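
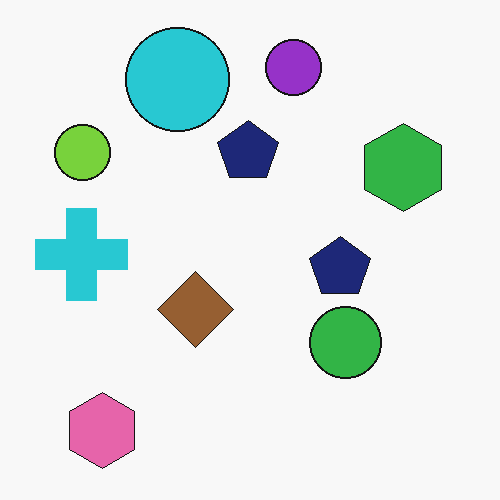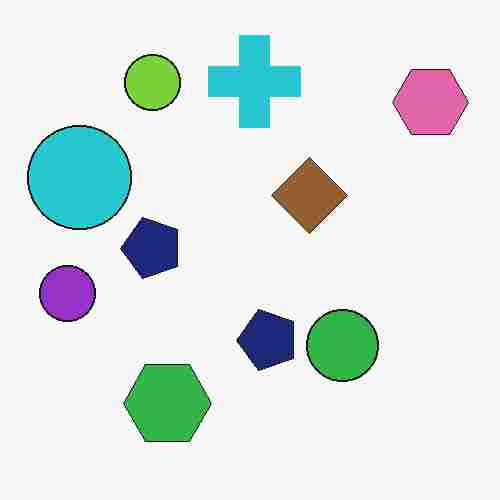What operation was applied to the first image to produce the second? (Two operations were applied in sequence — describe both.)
This is the original image degraded with heavy JPEG compression, then transposed (reflected across the top-left ↔ bottom-right diagonal).

Blocky 8×8 compression artifacts appear around shape edges and the flat background shows ringing — characteristic JPEG degradation. Shapes have swapped their row and column positions — what was in the top-right is now in the bottom-left — a diagonal reflection.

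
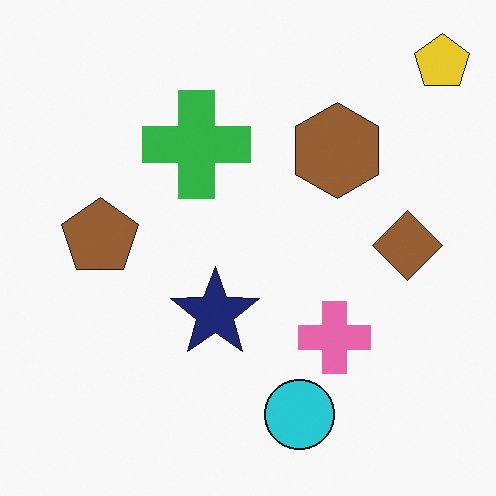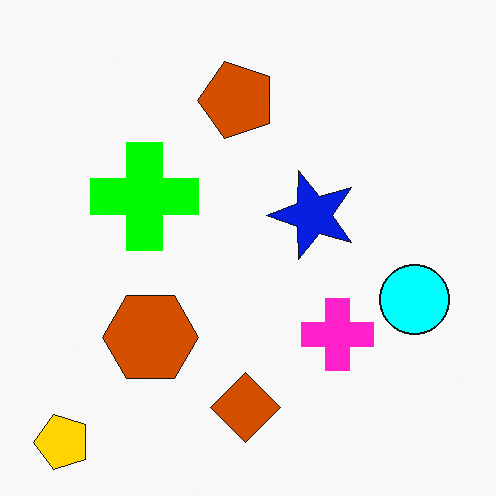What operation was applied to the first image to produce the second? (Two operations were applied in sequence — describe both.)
The second image is the first transposed (reflected across the top-left ↔ bottom-right diagonal), then heavily oversaturated.

Shapes have swapped their row and column positions — what was in the top-right is now in the bottom-left — a diagonal reflection. All colors are more vivid — a global saturation change.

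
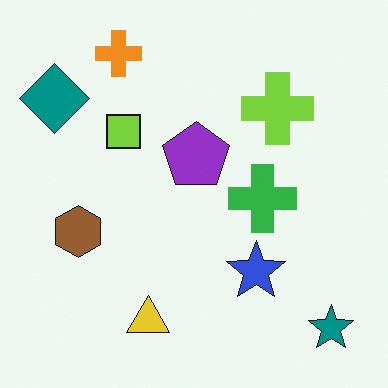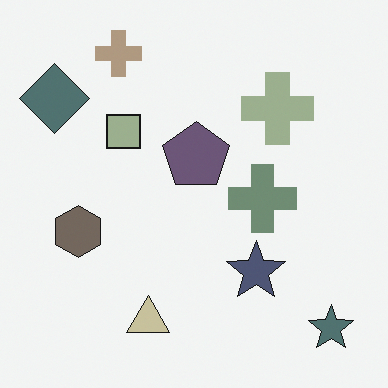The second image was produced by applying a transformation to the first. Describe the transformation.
This is the original image heavily desaturated.

All colors are more muted and greyish — a global saturation change.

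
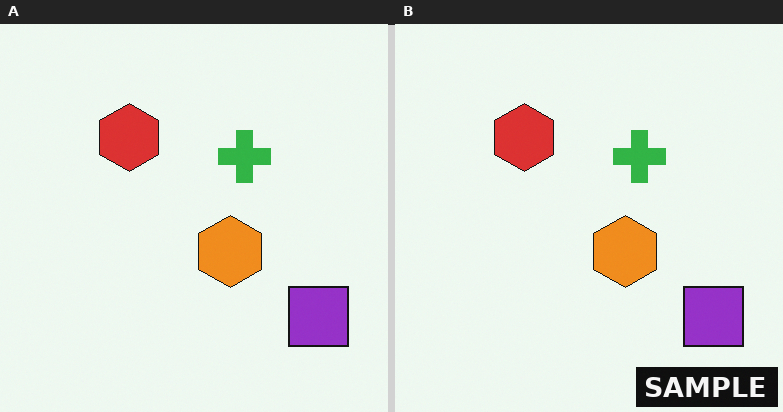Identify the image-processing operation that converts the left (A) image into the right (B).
The image was watermarked with the text "SAMPLE" in the lower-right corner.

A dark label reading "SAMPLE" appears in the lower-right corner.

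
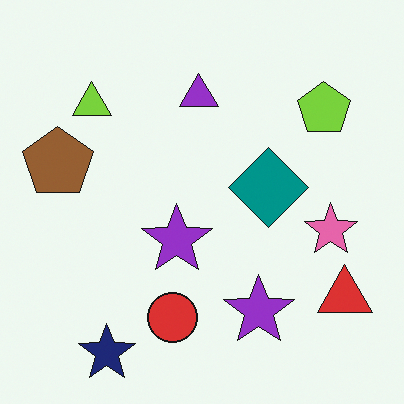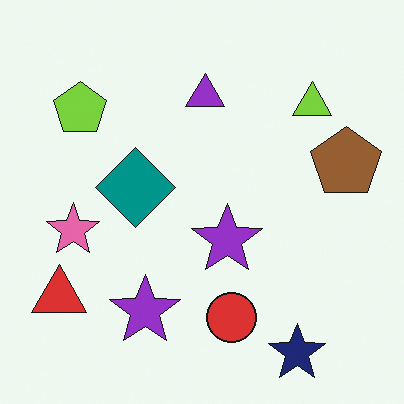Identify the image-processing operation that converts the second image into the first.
The transformation is: flipped horizontally (left ↔ right).

The brown pentagon is in the right of the second image and the left of the first — shapes on opposite sides of the vertical midline have swapped in a mirror flip.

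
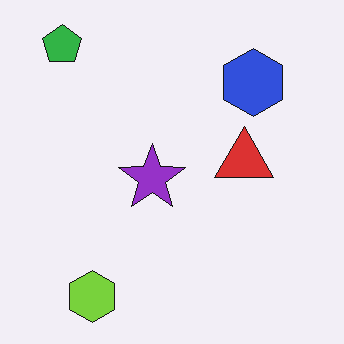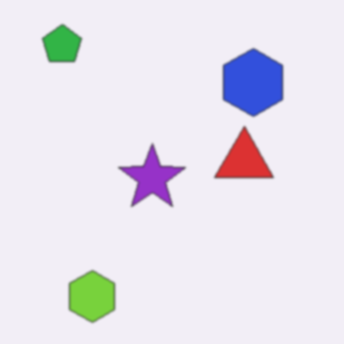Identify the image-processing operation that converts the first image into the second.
This is the original image given a subtle gaussian blur.

Shape edges and outlines are uniformly softened across the whole image.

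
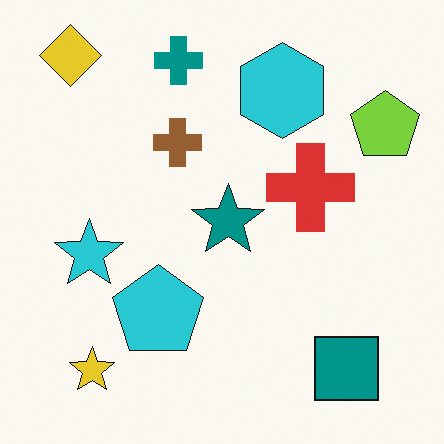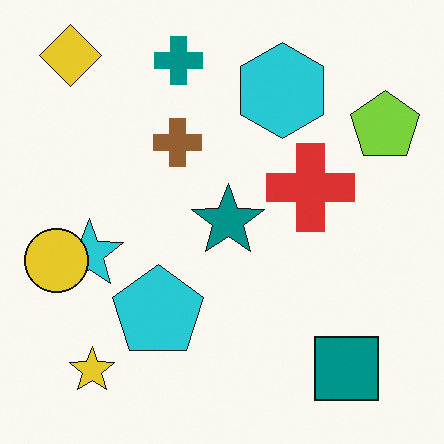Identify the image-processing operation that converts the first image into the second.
Overlaid with an additional yellow circle.

A yellow circle appears in the second image that is absent from the first.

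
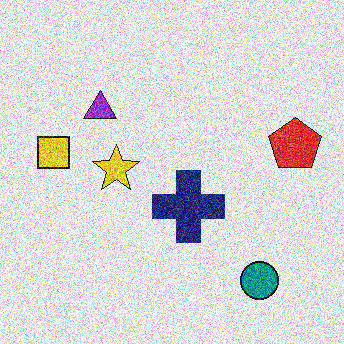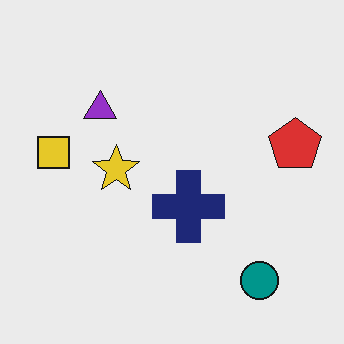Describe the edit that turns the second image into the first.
Degraded with strong gaussian noise.

Random speckle covers the whole image, including the flat background.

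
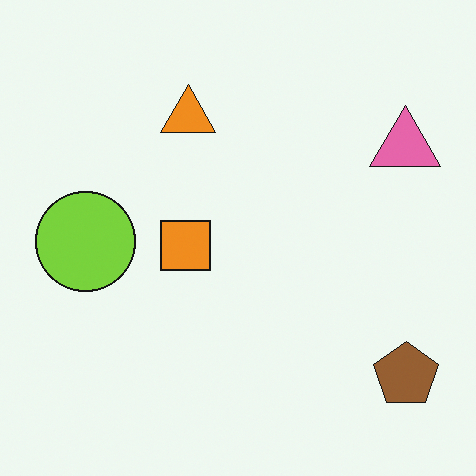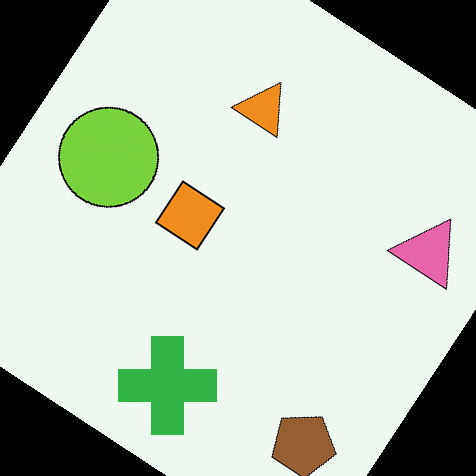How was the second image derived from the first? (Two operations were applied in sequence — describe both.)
The image was rotated clockwise by a large amount — several tens of degrees, then overlaid with an additional green cross.

Every shape is tilted by the same angle and the image corners show triangular fill wedges — a whole-image rotation by a non-right angle. A green cross appears in the second image that is absent from the first.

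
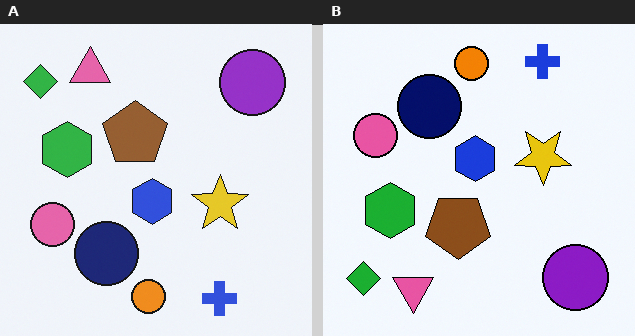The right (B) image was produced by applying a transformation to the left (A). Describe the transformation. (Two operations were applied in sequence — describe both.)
It was flipped vertically (top ↔ bottom), then given slightly increased contrast.

The blue cross is in the bottom-right of the left (A) image and the top-right of the right (B) — shapes on opposite sides of the horizontal midline have swapped in a mirror flip. Tones are pushed away from mid-grey across the whole image — a global contrast change.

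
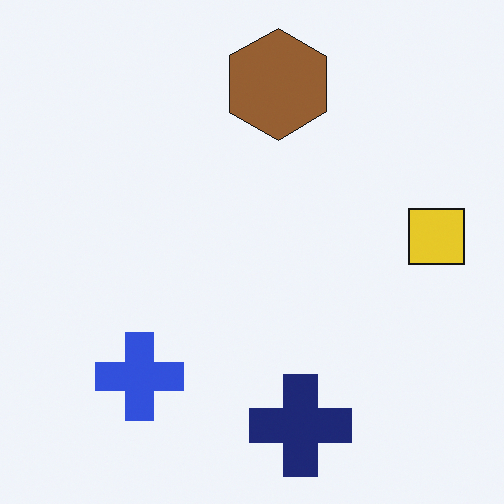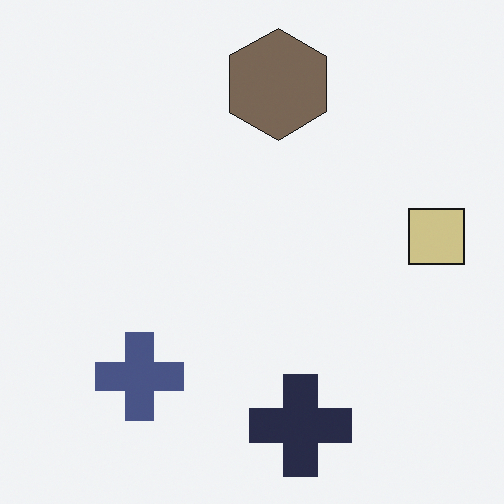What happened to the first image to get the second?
Heavily desaturated.

All colors are more muted and greyish — a global saturation change.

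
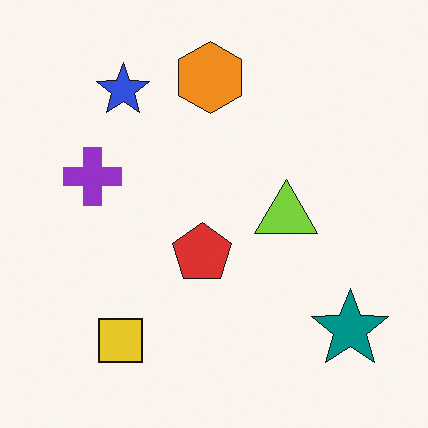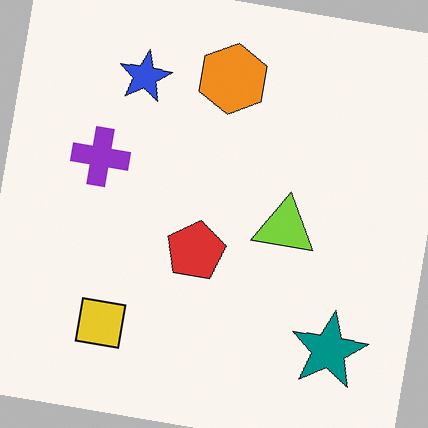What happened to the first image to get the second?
It was rotated clockwise by a slight angle.

Every shape is tilted by the same angle and the image corners show triangular fill wedges — a whole-image rotation by a non-right angle.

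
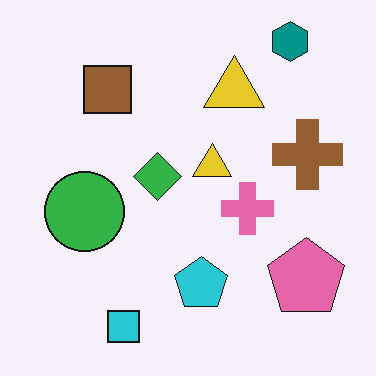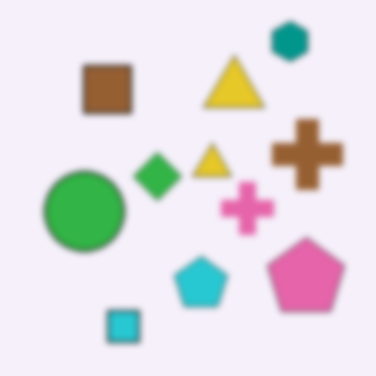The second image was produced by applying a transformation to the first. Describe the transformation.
This is the original image moderately blurred.

Shape edges and outlines are uniformly softened across the whole image.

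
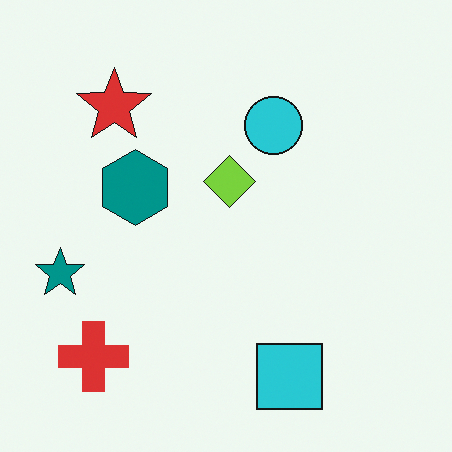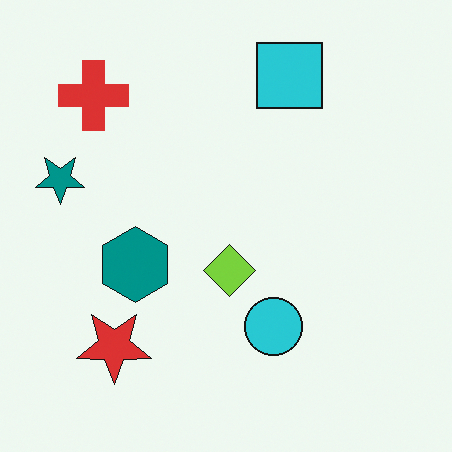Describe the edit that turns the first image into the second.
This is the original image flipped vertically (top ↔ bottom).

The cyan square is in the bottom of the first image and the top of the second — shapes on opposite sides of the horizontal midline have swapped in a mirror flip.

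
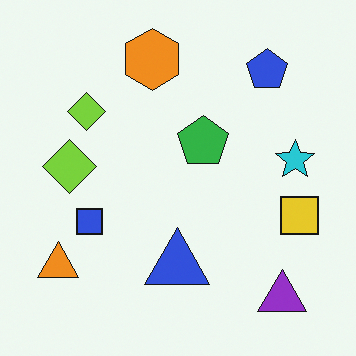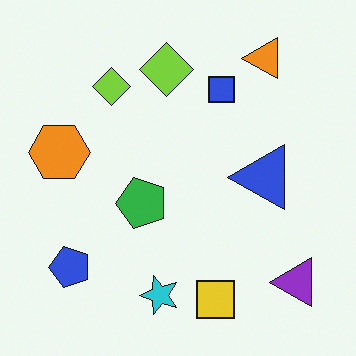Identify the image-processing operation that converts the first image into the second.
The second image is the first transposed (reflected across the top-left ↔ bottom-right diagonal).

Shapes have swapped their row and column positions — what was in the top-right is now in the bottom-left — a diagonal reflection.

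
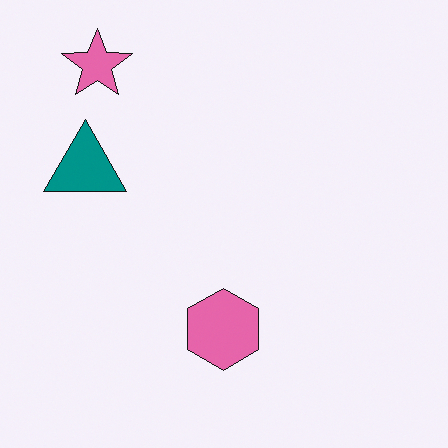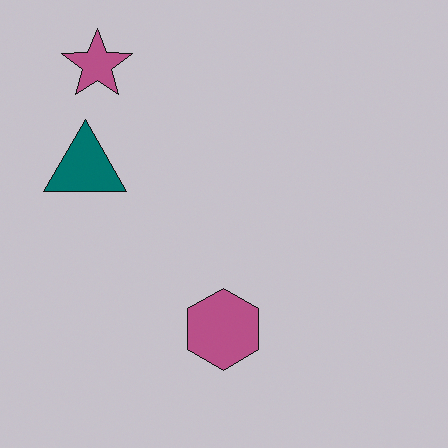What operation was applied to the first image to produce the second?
This is the original image darkened a little.

Every pixel — background and shapes alike — is uniformly darkened.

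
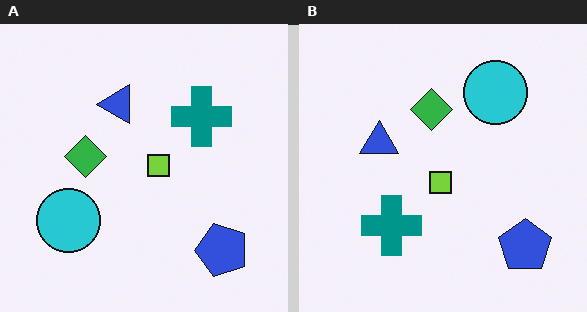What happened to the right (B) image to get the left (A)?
Transposed (reflected across the top-left ↔ bottom-right diagonal).

Shapes have swapped their row and column positions — what was in the top-right is now in the bottom-left — a diagonal reflection.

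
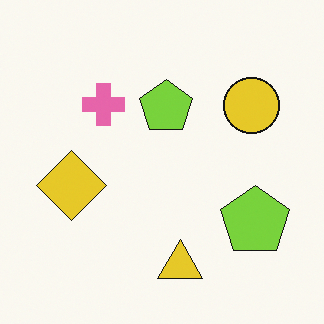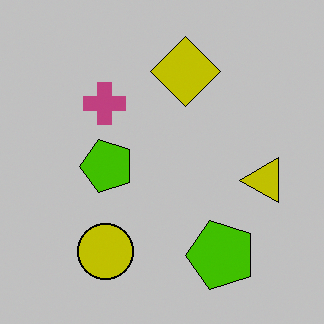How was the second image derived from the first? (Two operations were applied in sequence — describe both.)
This is the original image heavily posterized to just a handful of flat colors, then transposed (reflected across the top-left ↔ bottom-right diagonal).

Each flat color has snapped to a coarser quantized level — most visibly, the near-white background has dropped to a flat grey. Shapes have swapped their row and column positions — what was in the top-right is now in the bottom-left — a diagonal reflection.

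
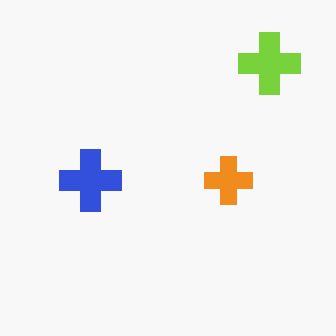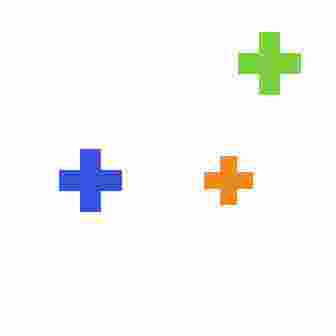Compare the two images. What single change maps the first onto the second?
The transformation is: heavily JPEG-compressed with obvious blocking artifacts.

Blocky 8×8 compression artifacts appear around shape edges and the flat background shows ringing — characteristic JPEG degradation.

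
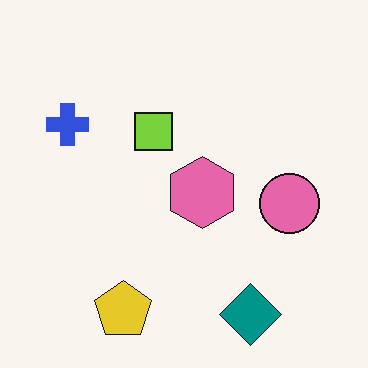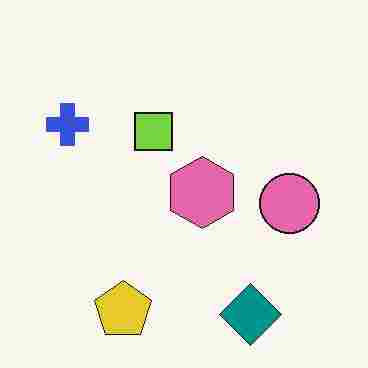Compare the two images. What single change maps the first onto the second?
This is the original image heavily JPEG-compressed with obvious blocking artifacts.

Blocky 8×8 compression artifacts appear around shape edges and the flat background shows ringing — characteristic JPEG degradation.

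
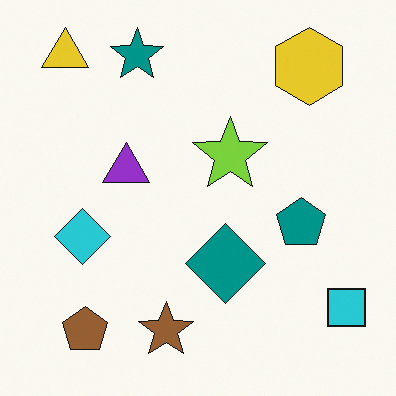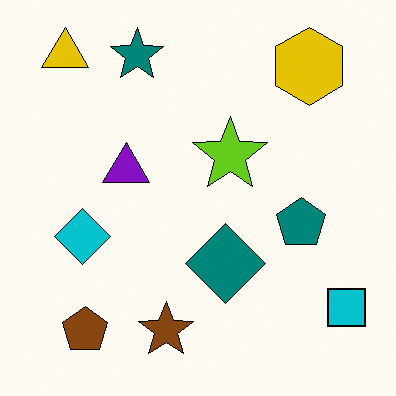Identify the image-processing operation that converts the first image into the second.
This is the original image given slightly increased contrast.

Tones are pushed away from mid-grey across the whole image — a global contrast change.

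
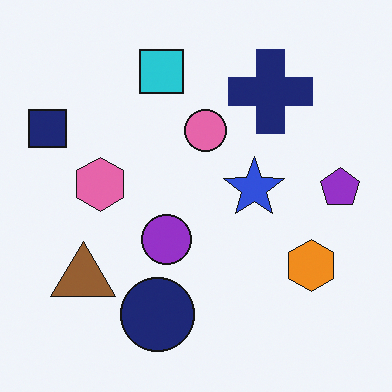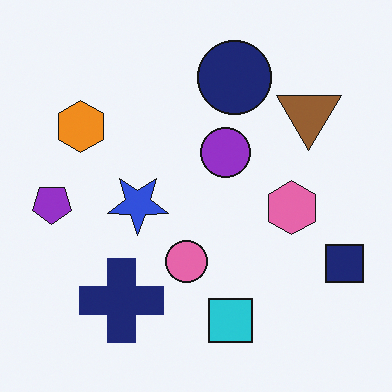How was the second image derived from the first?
Rotated 180°.

The navy square sits in the top-left of the first image and the bottom-right of the second — consistent with a whole-image 180° rotation.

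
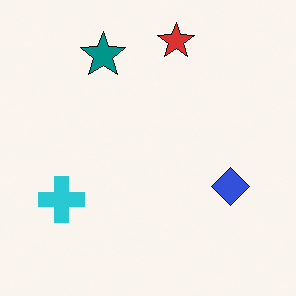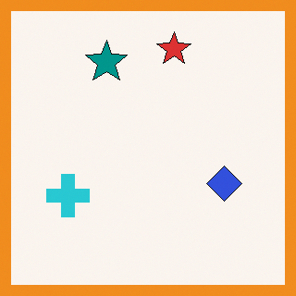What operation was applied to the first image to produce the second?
This is the original image framed with a orange border.

A solid orange frame runs around the edge of the second image, with the content slightly shrunk inside it.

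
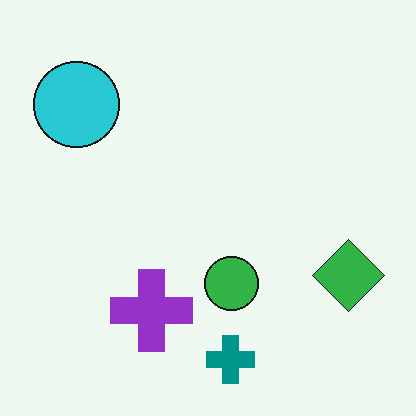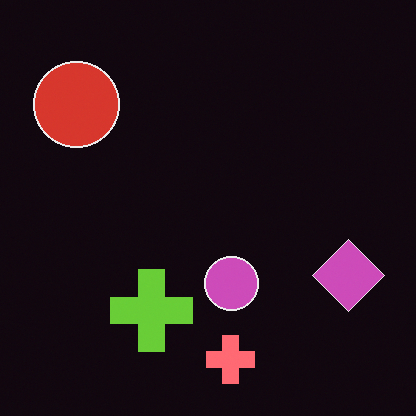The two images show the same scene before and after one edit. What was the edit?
This is the original image color-inverted (negative).

The light background has become dark and every shape's color is its complement — a photographic negative.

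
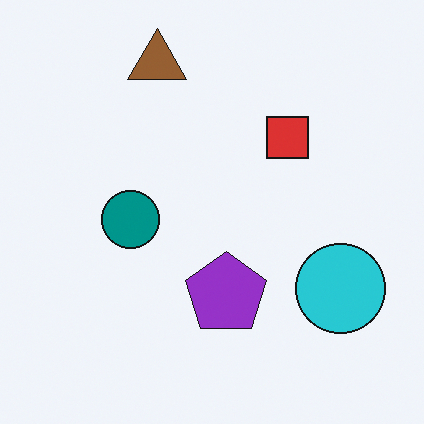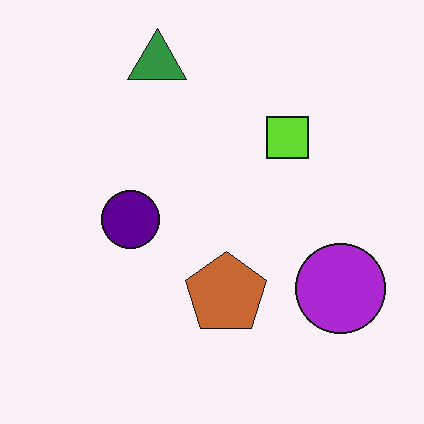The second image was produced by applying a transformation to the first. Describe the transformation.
This is the original image hue-shifted noticeably.

Every shape's color has rotated by the same amount around the hue wheel — a uniform hue shift.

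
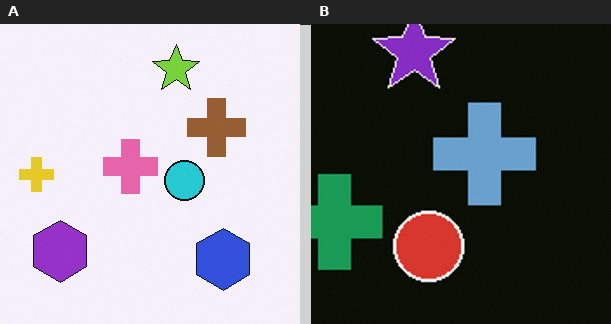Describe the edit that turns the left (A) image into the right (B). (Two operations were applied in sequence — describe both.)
Color-inverted (negative), then cropped to a noticeably smaller region and rescaled.

The light background has become dark and every shape's color is its complement — a photographic negative. The visible shapes are larger and the field of view is narrower; shapes near the original edges may be partly or wholly outside the frame — a crop-and-rescale.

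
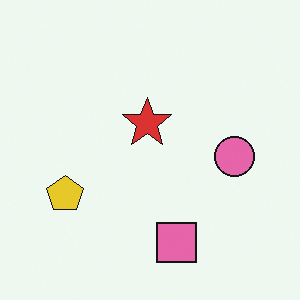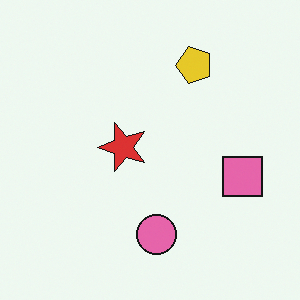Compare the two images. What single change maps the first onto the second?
This is the original image transposed (reflected across the top-left ↔ bottom-right diagonal).

Shapes have swapped their row and column positions — what was in the top-right is now in the bottom-left — a diagonal reflection.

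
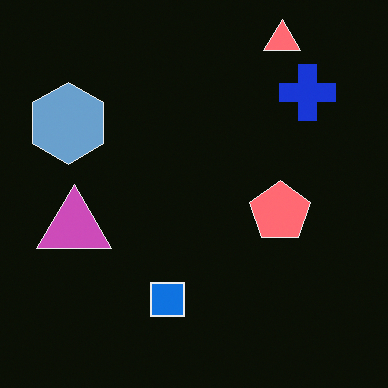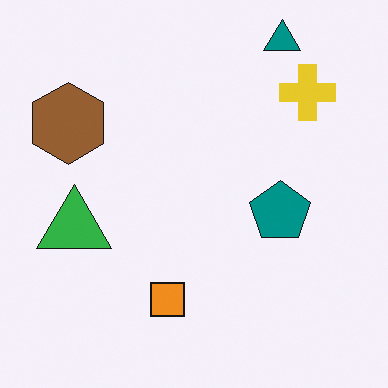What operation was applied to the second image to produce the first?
It was color-inverted (negative).

The light background has become dark and every shape's color is its complement — a photographic negative.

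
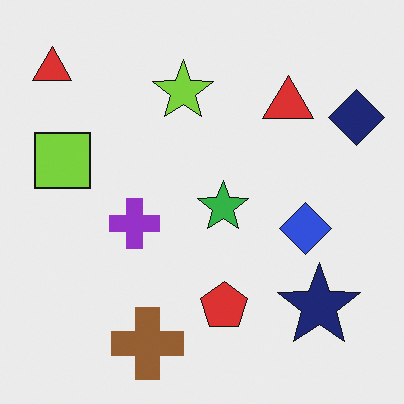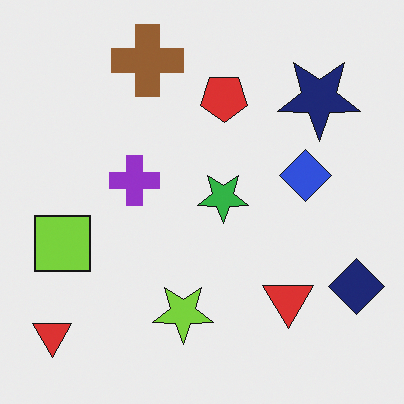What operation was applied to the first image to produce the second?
Flipped vertically (top ↔ bottom).

The brown cross is in the bottom of the first image and the top of the second — shapes on opposite sides of the horizontal midline have swapped in a mirror flip.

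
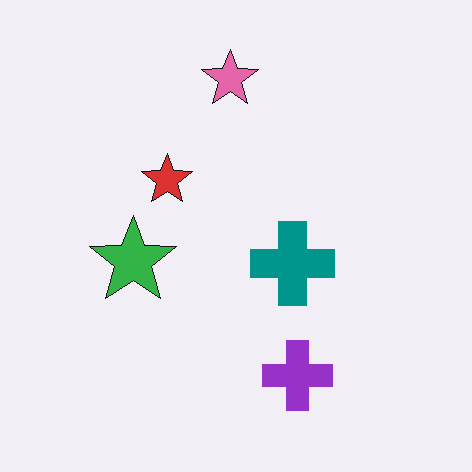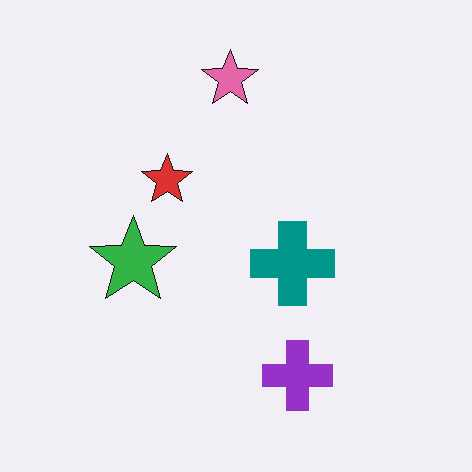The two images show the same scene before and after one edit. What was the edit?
Given moderate JPEG compression.

Blocky 8×8 compression artifacts appear around shape edges and the flat background shows ringing — characteristic JPEG degradation.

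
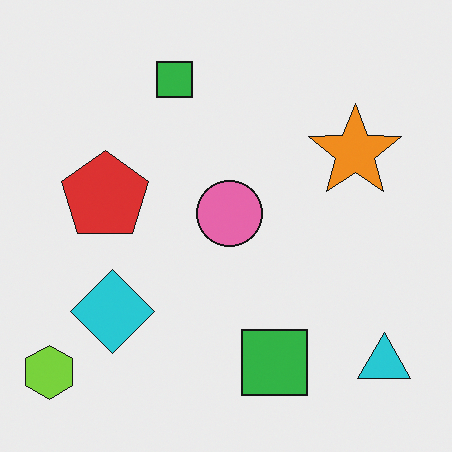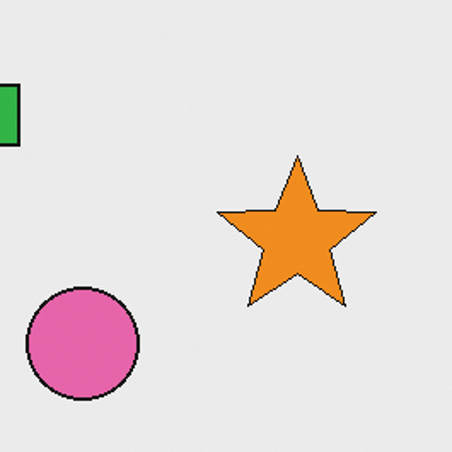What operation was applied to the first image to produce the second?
Cropped to a noticeably smaller region and rescaled.

The visible shapes are larger and the field of view is narrower; shapes near the original edges may be partly or wholly outside the frame — a crop-and-rescale.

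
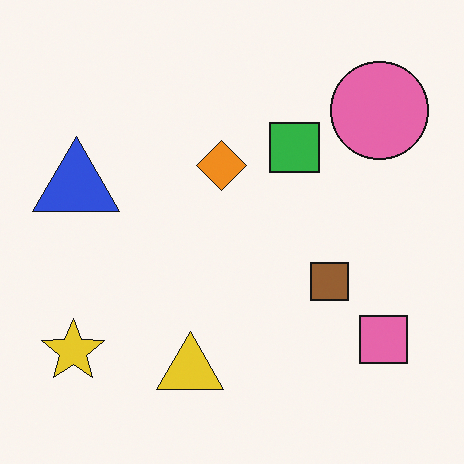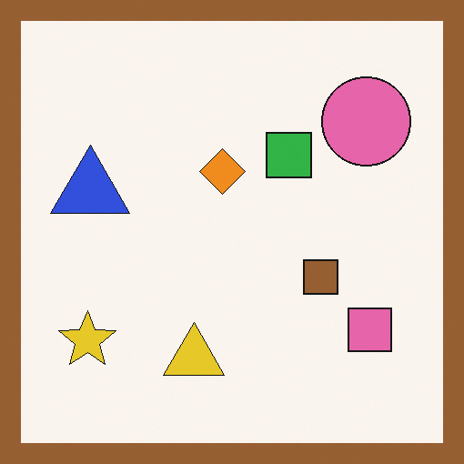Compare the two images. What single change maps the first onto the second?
The transformation is: framed with a brown border.

A solid brown frame runs around the edge of the second image, with the content slightly shrunk inside it.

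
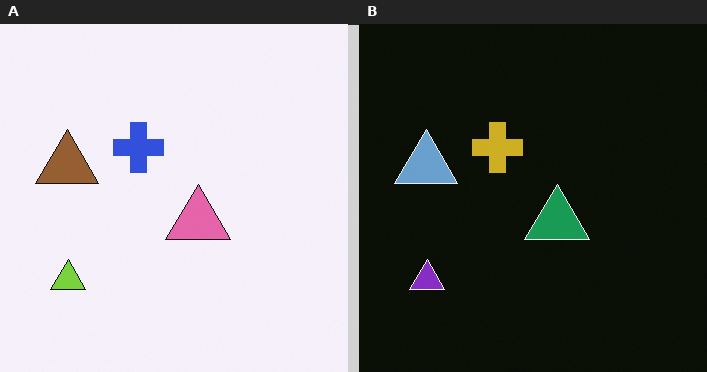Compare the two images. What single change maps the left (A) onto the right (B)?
Color-inverted (negative).

The light background has become dark and every shape's color is its complement — a photographic negative.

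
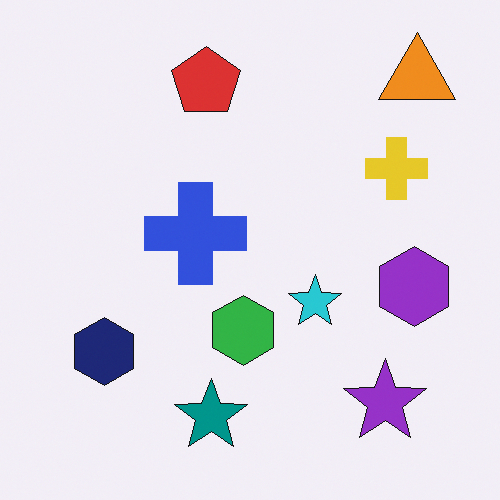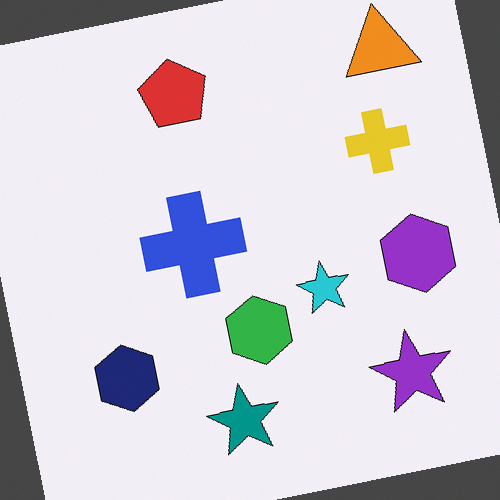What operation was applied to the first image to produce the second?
The image was rotated counter-clockwise by a few degrees.

Every shape is tilted by the same angle and the image corners show triangular fill wedges — a whole-image rotation by a non-right angle.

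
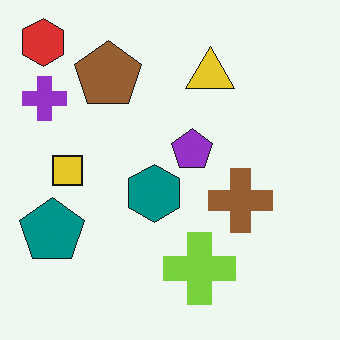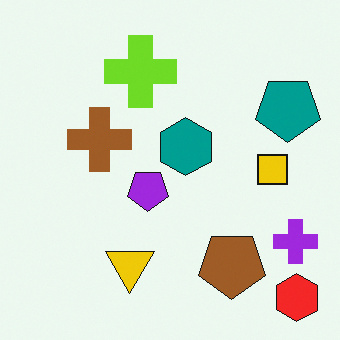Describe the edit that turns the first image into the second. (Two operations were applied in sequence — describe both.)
The second image is the first rotated 180°, then slightly oversaturated.

The red hexagon sits in the top-left of the first image and the bottom-right of the second — consistent with a whole-image 180° rotation. All colors are more vivid — a global saturation change.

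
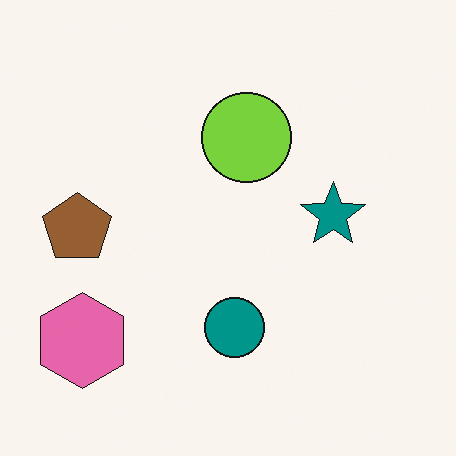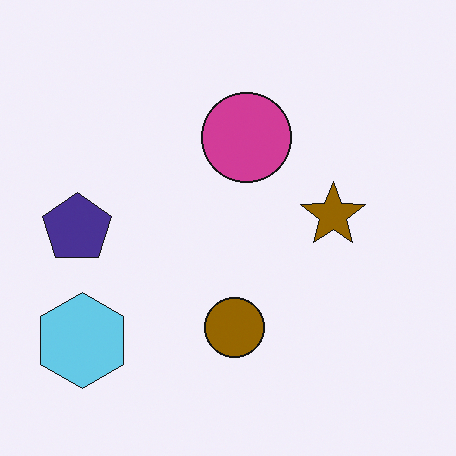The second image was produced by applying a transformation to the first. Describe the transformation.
The transformation is: hue-shifted by a large amount.

Every shape's color has rotated by the same amount around the hue wheel — a uniform hue shift.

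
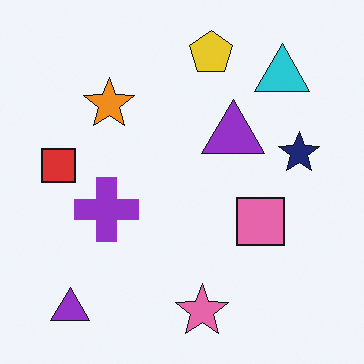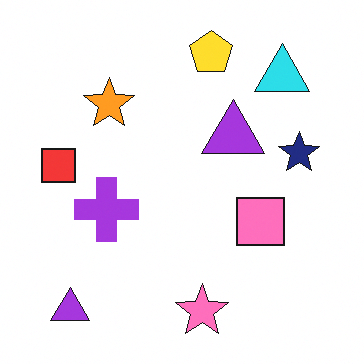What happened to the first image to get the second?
It was slightly brightened.

Every pixel — background and shapes alike — is uniformly brightened.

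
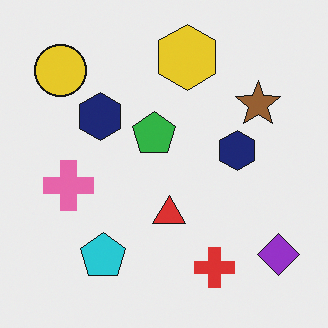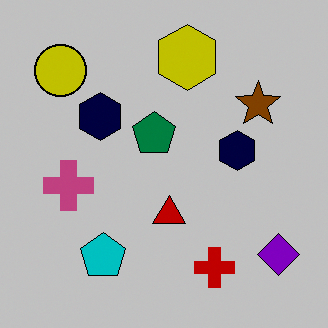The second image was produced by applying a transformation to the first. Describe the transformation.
It was aggressively posterized.

Each flat color has snapped to a coarser quantized level — most visibly, the near-white background has dropped to a flat grey.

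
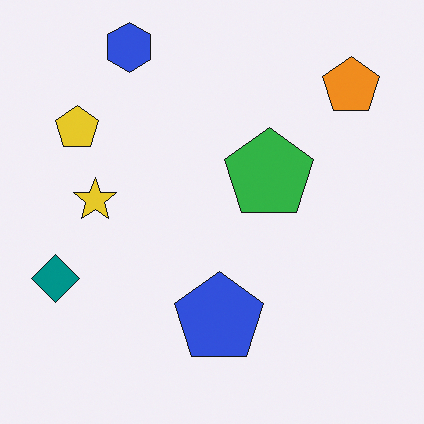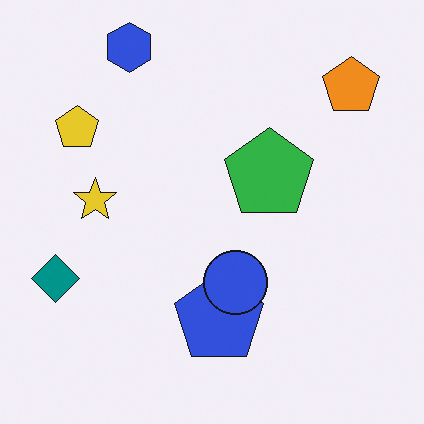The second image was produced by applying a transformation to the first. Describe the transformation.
This is the original image overlaid with an additional blue circle.

A blue circle appears in the second image that is absent from the first.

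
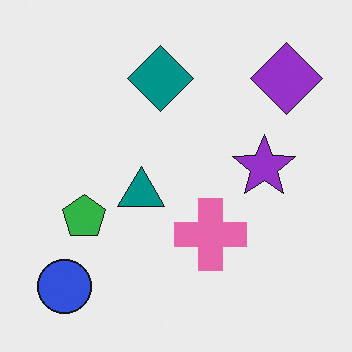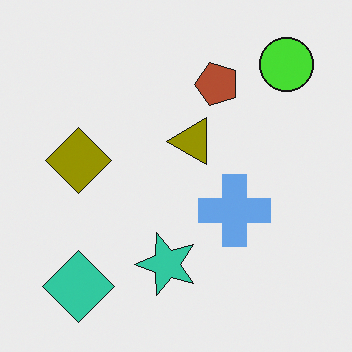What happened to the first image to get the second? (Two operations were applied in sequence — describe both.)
Hue-shifted through roughly half the color wheel, then transposed (reflected across the top-left ↔ bottom-right diagonal).

Every shape's color has rotated by the same amount around the hue wheel — a uniform hue shift. Shapes have swapped their row and column positions — what was in the top-right is now in the bottom-left — a diagonal reflection.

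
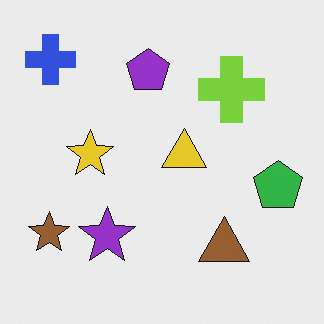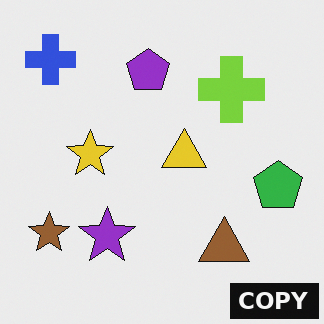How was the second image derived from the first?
The transformation is: watermarked with the text "COPY" in the lower-right corner.

A dark label reading "COPY" appears in the lower-right corner.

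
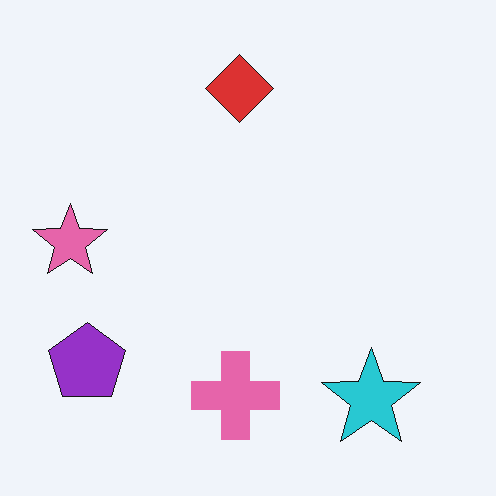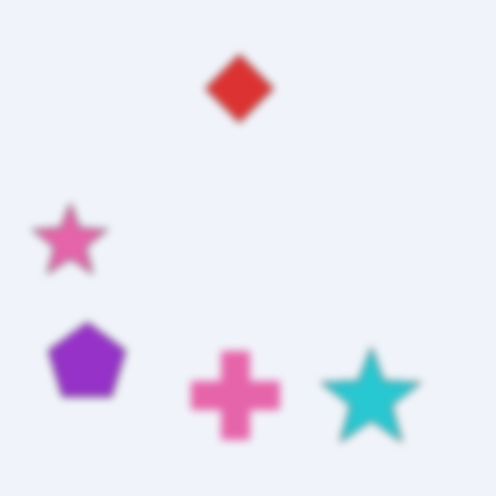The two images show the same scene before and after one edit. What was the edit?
The transformation is: noticeably gaussian-blurred.

Shape edges and outlines are uniformly softened across the whole image.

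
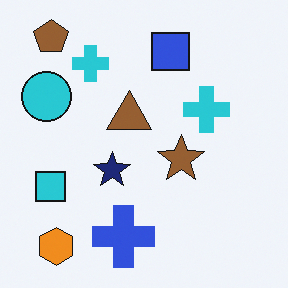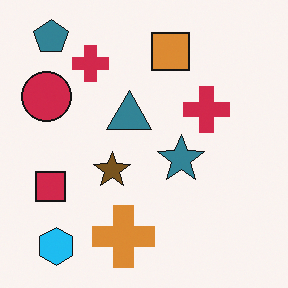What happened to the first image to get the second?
This is the original image hue-shifted through roughly half the color wheel.

Every shape's color has rotated by the same amount around the hue wheel — a uniform hue shift.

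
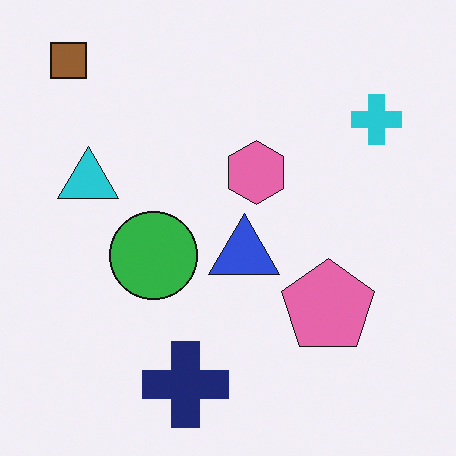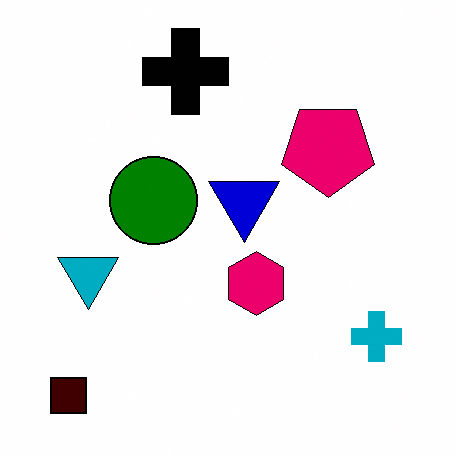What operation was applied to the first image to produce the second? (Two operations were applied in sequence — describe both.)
The second image is the first flipped vertically (top ↔ bottom), then boosted in contrast.

The brown square is in the top-left of the first image and the bottom-left of the second — shapes on opposite sides of the horizontal midline have swapped in a mirror flip. Tones are pushed away from mid-grey across the whole image — a global contrast change.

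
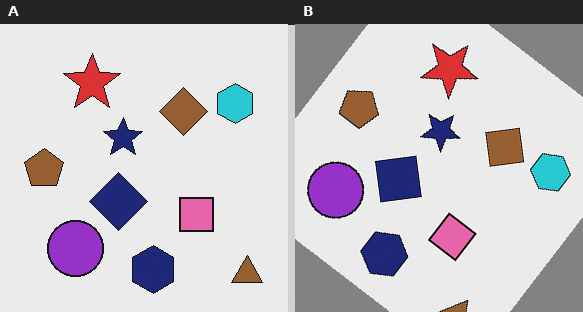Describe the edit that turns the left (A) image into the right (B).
It was rotated clockwise by a large amount — several tens of degrees.

Every shape is tilted by the same angle and the image corners show triangular fill wedges — a whole-image rotation by a non-right angle.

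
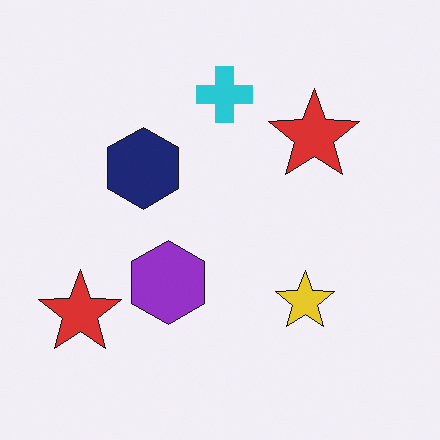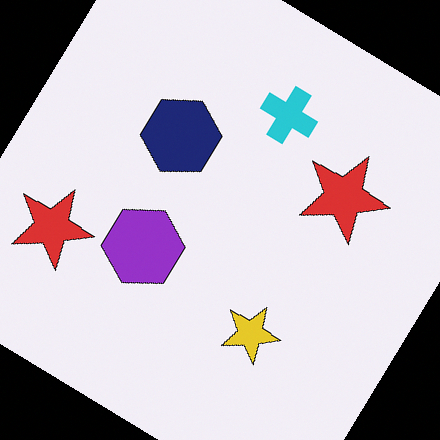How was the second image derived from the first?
The transformation is: rotated clockwise by a large amount — several tens of degrees.

Every shape is tilted by the same angle and the image corners show triangular fill wedges — a whole-image rotation by a non-right angle.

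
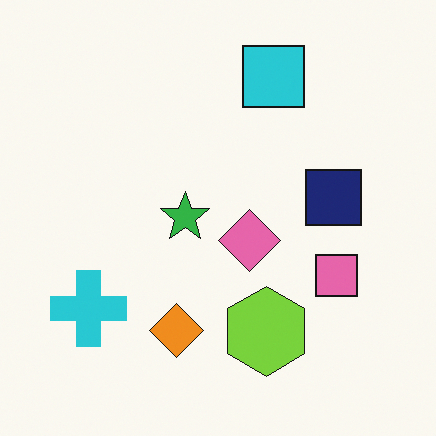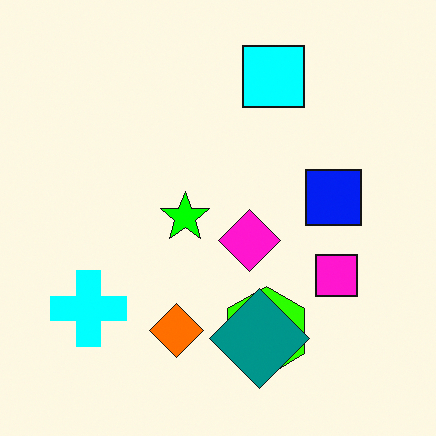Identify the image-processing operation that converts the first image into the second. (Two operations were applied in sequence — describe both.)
Heavily oversaturated, then overlaid with an additional teal diamond.

All colors are more vivid — a global saturation change. A teal diamond appears in the second image that is absent from the first.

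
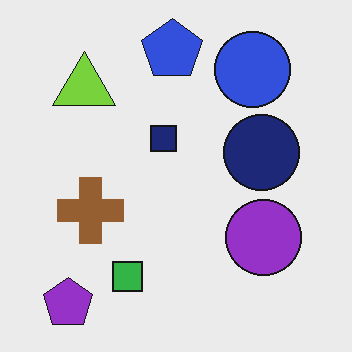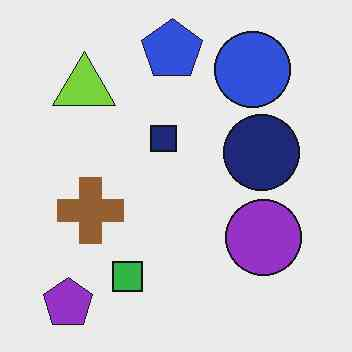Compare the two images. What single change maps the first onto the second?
This is the original image given moderate JPEG compression.

Blocky 8×8 compression artifacts appear around shape edges and the flat background shows ringing — characteristic JPEG degradation.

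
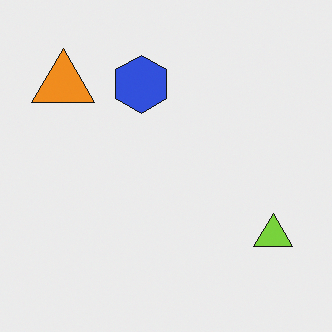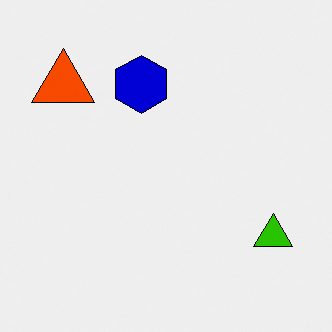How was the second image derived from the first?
This is the original image given much higher contrast.

Tones are pushed away from mid-grey across the whole image — a global contrast change.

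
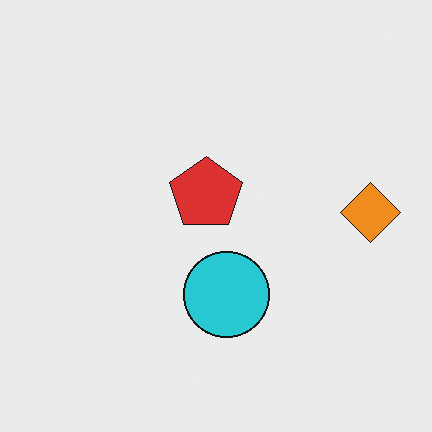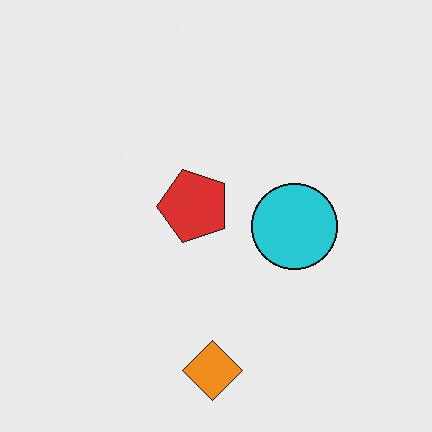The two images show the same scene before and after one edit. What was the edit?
Transposed (reflected across the top-left ↔ bottom-right diagonal).

Shapes have swapped their row and column positions — what was in the top-right is now in the bottom-left — a diagonal reflection.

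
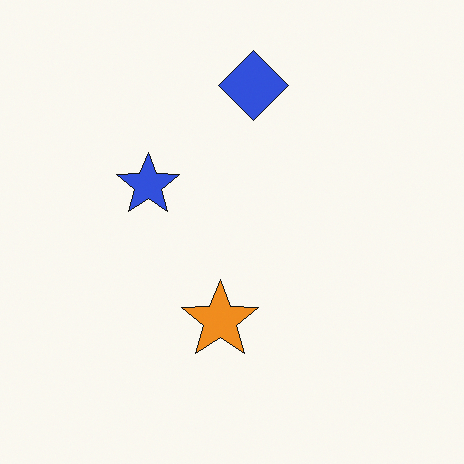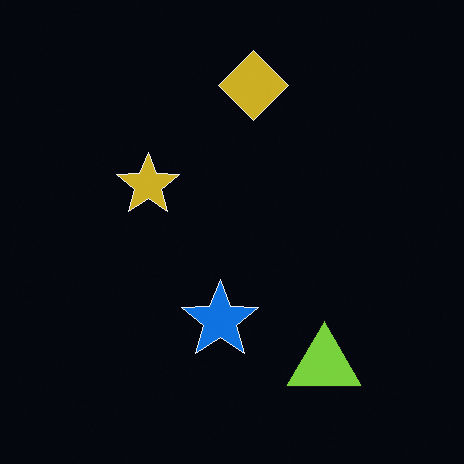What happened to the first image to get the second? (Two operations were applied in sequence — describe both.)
The transformation is: color-inverted (negative), then overlaid with an additional lime triangle.

The light background has become dark and every shape's color is its complement — a photographic negative. A lime triangle appears in the second image that is absent from the first.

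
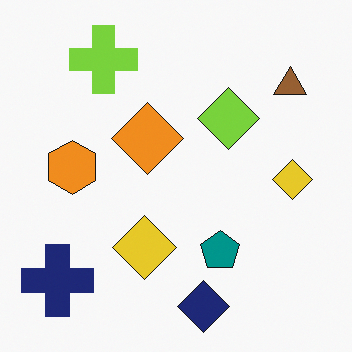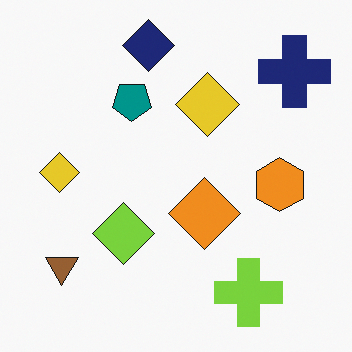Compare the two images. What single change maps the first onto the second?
The transformation is: rotated 180°.

The navy cross sits in the bottom-left of the first image and the top-right of the second — consistent with a whole-image 180° rotation.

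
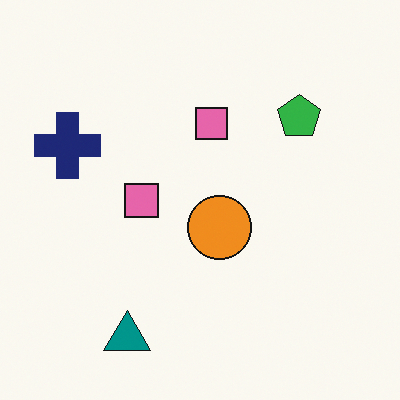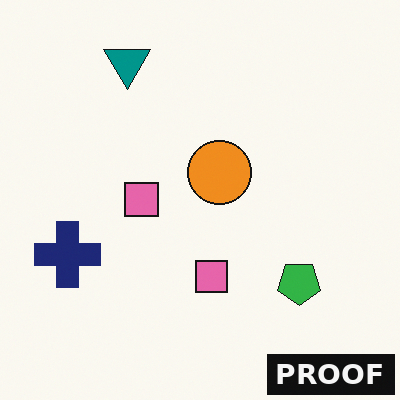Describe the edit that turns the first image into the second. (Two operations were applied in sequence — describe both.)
Flipped vertically (top ↔ bottom), then watermarked with the text "PROOF" in the lower-right corner.

The teal triangle is in the bottom-left of the first image and the top-left of the second — shapes on opposite sides of the horizontal midline have swapped in a mirror flip. A dark label reading "PROOF" appears in the lower-right corner.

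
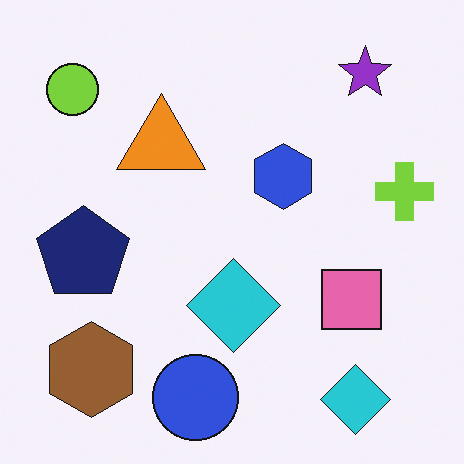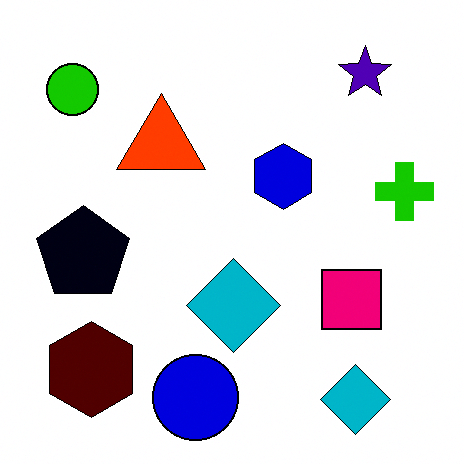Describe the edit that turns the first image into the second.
The transformation is: boosted in contrast.

Tones are pushed away from mid-grey across the whole image — a global contrast change.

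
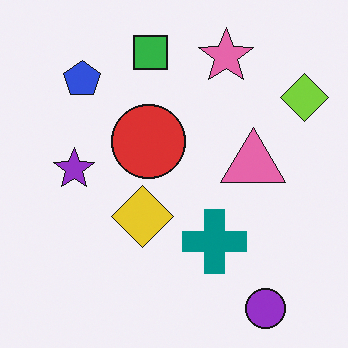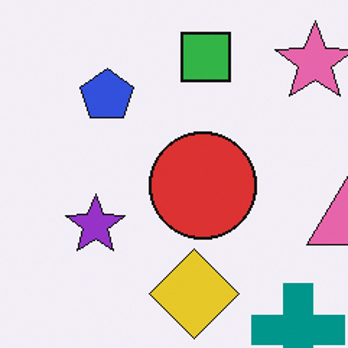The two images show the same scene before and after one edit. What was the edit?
The image was cropped to a modestly smaller region and rescaled.

The visible shapes are larger and the field of view is narrower; shapes near the original edges may be partly or wholly outside the frame — a crop-and-rescale.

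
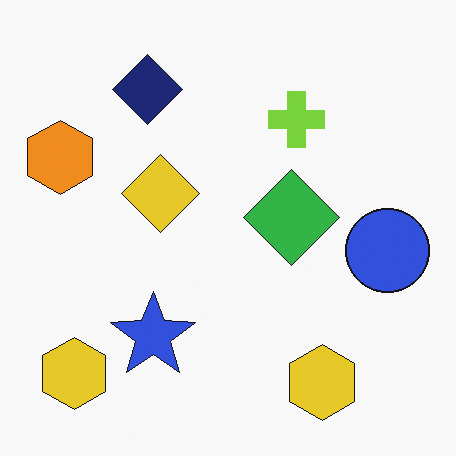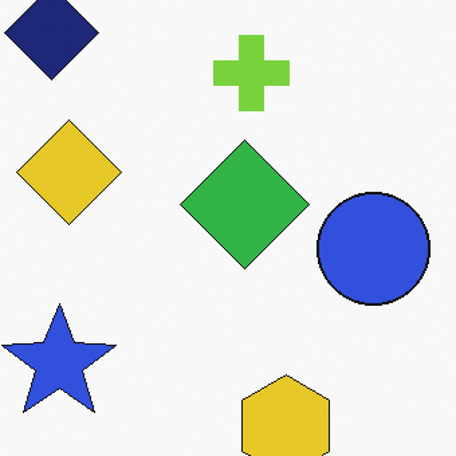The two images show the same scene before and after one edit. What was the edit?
It was cropped to a modestly smaller region and rescaled.

The visible shapes are larger and the field of view is narrower; shapes near the original edges may be partly or wholly outside the frame — a crop-and-rescale.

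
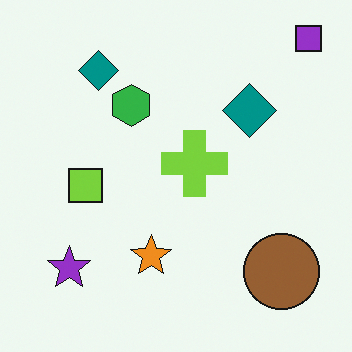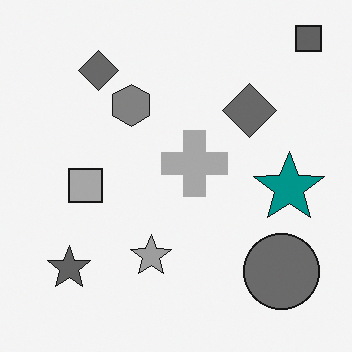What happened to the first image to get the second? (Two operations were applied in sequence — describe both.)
The transformation is: converted to grayscale, then overlaid with an additional teal star.

All color is removed — every shape is now a shade of grey. A teal star appears in the second image that is absent from the first.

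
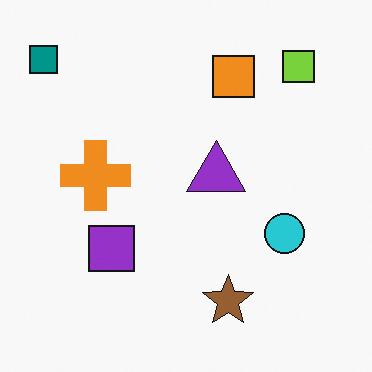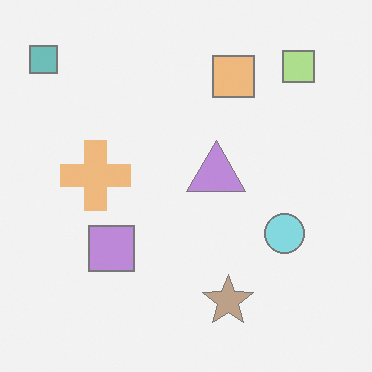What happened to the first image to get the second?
It was washed out (contrast reduced).

Tones are pushed toward mid-grey across the whole image — a global contrast change.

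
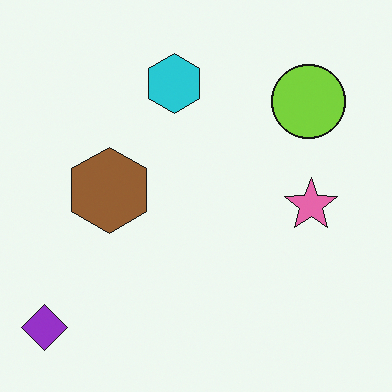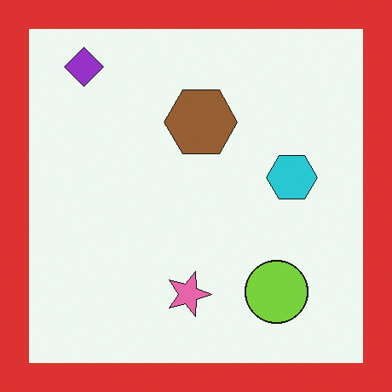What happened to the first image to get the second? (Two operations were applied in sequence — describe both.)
Rotated 90° clockwise, then framed with a red border.

The purple diamond sits in the bottom-left of the first image and the top-left of the second — consistent with a whole-image 90° clockwise rotation. A solid red frame runs around the edge of the second image, with the content slightly shrunk inside it.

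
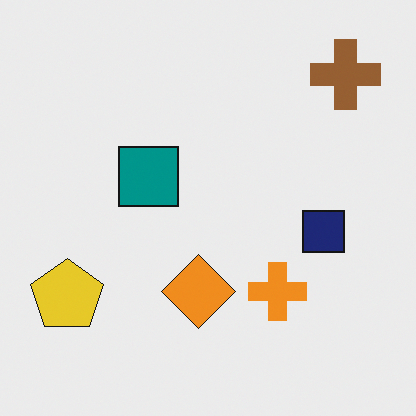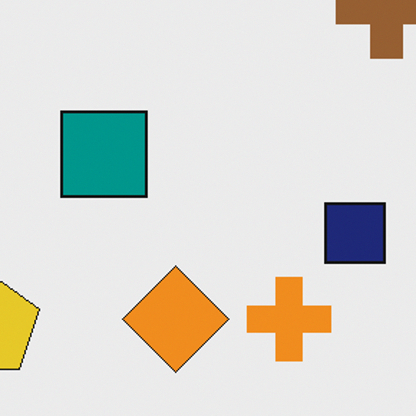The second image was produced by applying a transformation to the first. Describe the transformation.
It was cropped slightly and scaled back up.

The visible shapes are larger and the field of view is narrower; shapes near the original edges may be partly or wholly outside the frame — a crop-and-rescale.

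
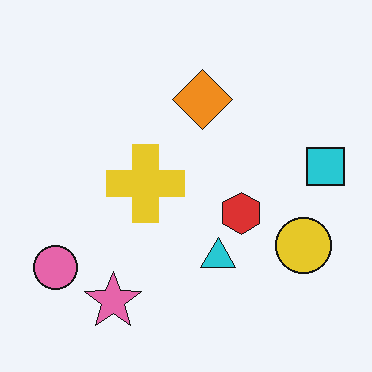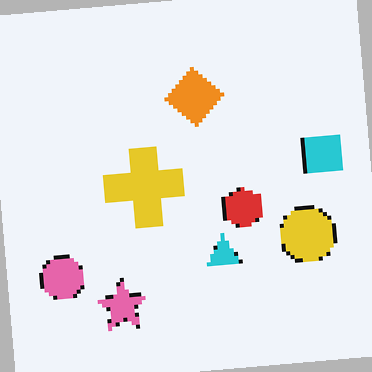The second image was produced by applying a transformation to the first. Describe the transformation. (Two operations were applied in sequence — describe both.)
Mildly pixelated, then rotated counter-clockwise by a slight angle.

Shapes are reduced to large square blocks; fine edges and outlines are lost — a downscale-then-upscale (mosaic) effect. Every shape is tilted by the same angle and the image corners show triangular fill wedges — a whole-image rotation by a non-right angle.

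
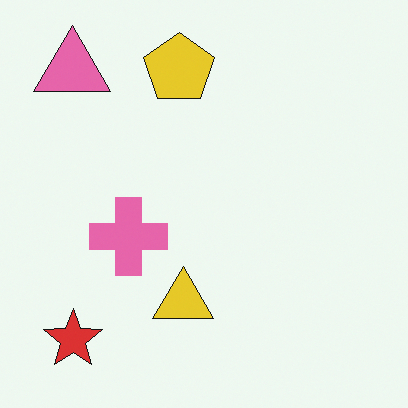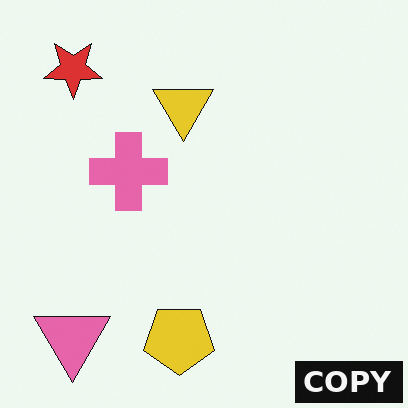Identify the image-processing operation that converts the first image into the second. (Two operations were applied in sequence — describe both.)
It was flipped vertically (top ↔ bottom), then watermarked with the text "COPY" in the lower-right corner.

The pink triangle is in the top-left of the first image and the bottom-left of the second — shapes on opposite sides of the horizontal midline have swapped in a mirror flip. A dark label reading "COPY" appears in the lower-right corner.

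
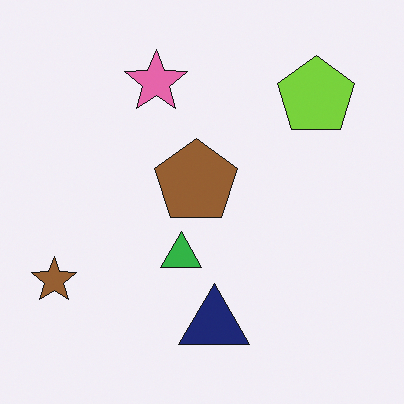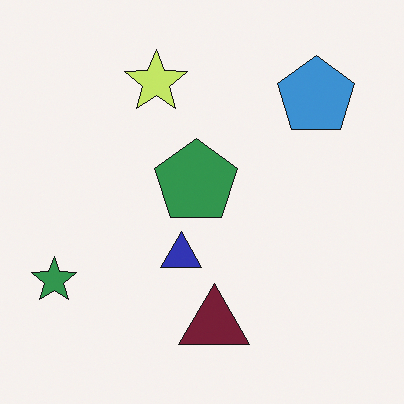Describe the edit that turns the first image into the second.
The transformation is: hue-shifted through roughly a third of the color wheel.

Every shape's color has rotated by the same amount around the hue wheel — a uniform hue shift.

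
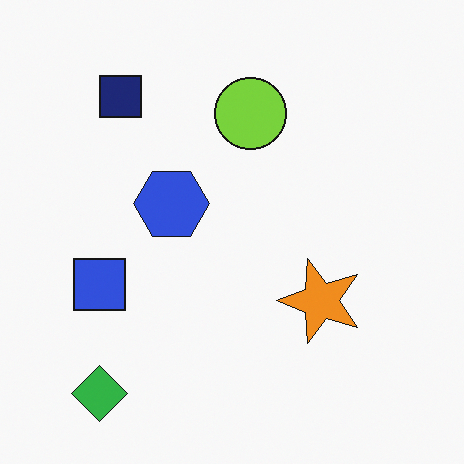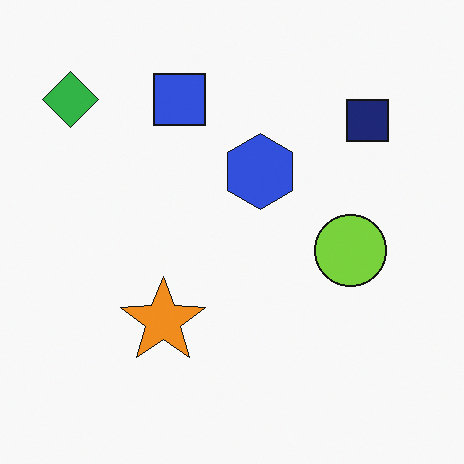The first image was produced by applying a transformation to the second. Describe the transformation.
The image was rotated 90° counter-clockwise.

The green diamond sits in the top-left of the second image and the bottom-left of the first — consistent with a whole-image 90° counter-clockwise rotation.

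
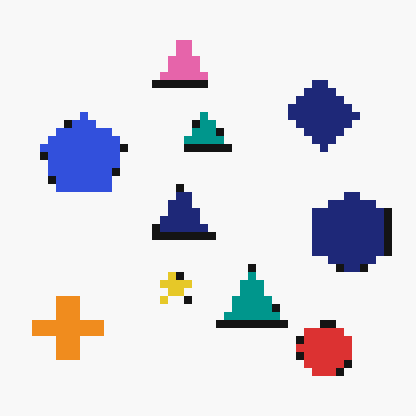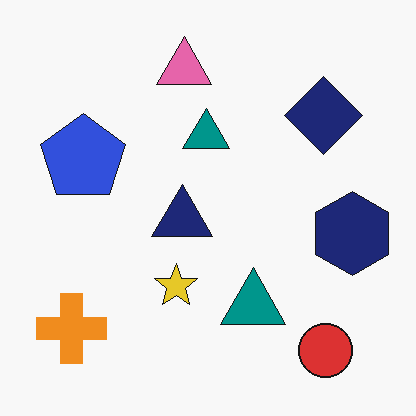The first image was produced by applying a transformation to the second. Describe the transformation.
The transformation is: moderately pixelated.

Shapes are reduced to large square blocks; fine edges and outlines are lost — a downscale-then-upscale (mosaic) effect.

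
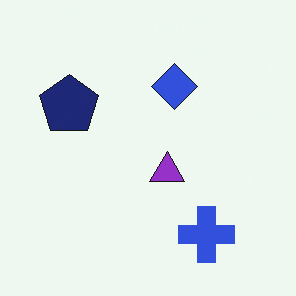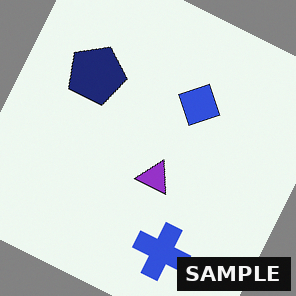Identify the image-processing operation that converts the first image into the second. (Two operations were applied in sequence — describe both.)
Rotated clockwise by a moderate amount, then watermarked with the text "SAMPLE" in the lower-right corner.

Every shape is tilted by the same angle and the image corners show triangular fill wedges — a whole-image rotation by a non-right angle. A dark label reading "SAMPLE" appears in the lower-right corner.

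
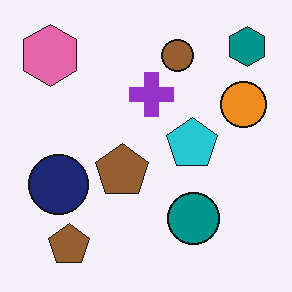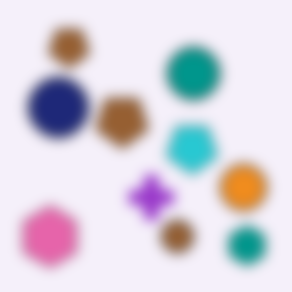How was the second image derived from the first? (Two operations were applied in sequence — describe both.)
The image was flipped vertically (top ↔ bottom), then heavily blurred.

The teal hexagon is in the top-right of the first image and the bottom-right of the second — shapes on opposite sides of the horizontal midline have swapped in a mirror flip. Shape edges and outlines are uniformly softened across the whole image.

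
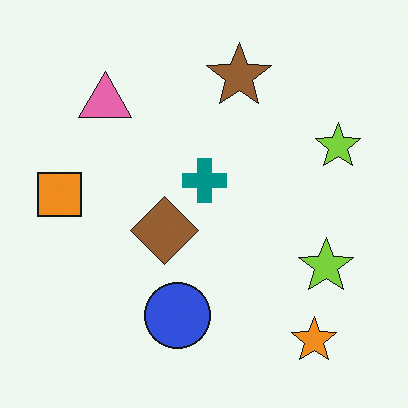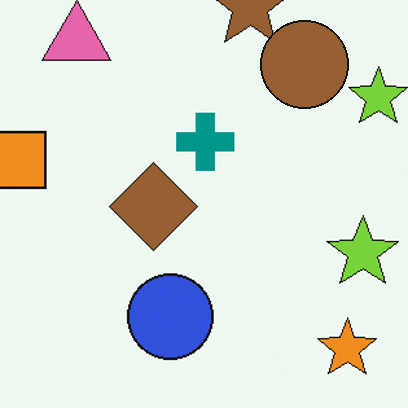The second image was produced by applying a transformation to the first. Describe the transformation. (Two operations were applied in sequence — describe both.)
The second image is the first cropped slightly and scaled back up, then overlaid with an additional brown circle.

The visible shapes are larger and the field of view is narrower; shapes near the original edges may be partly or wholly outside the frame — a crop-and-rescale. A brown circle appears in the second image that is absent from the first.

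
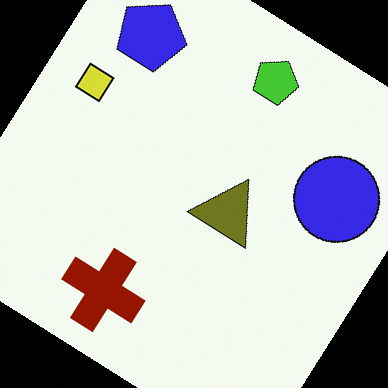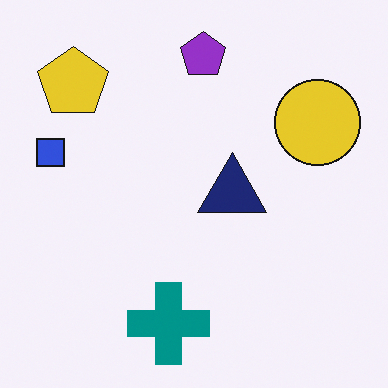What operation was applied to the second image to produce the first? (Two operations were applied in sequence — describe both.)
The first image is the second rotated clockwise by a large amount — several tens of degrees, then hue-shifted through roughly half the color wheel.

Every shape is tilted by the same angle and the image corners show triangular fill wedges — a whole-image rotation by a non-right angle. Every shape's color has rotated by the same amount around the hue wheel — a uniform hue shift.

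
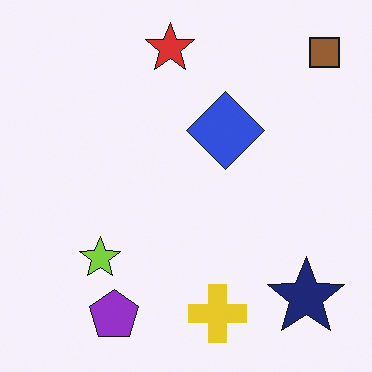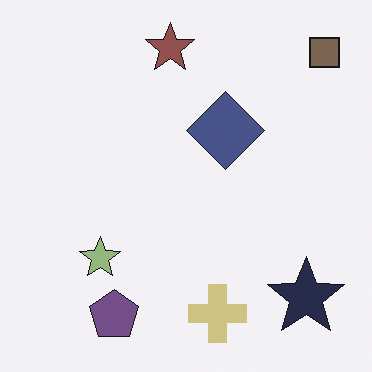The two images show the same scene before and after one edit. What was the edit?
This is the original image heavily desaturated.

All colors are more muted and greyish — a global saturation change.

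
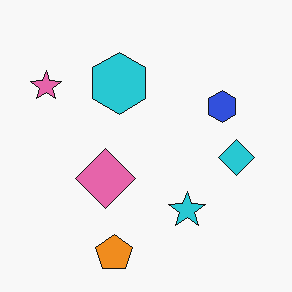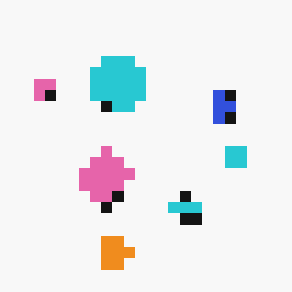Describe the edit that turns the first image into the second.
Heavily pixelated into large blocks.

Shapes are reduced to large square blocks; fine edges and outlines are lost — a downscale-then-upscale (mosaic) effect.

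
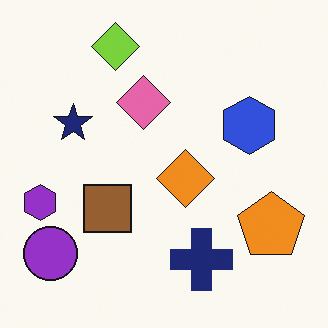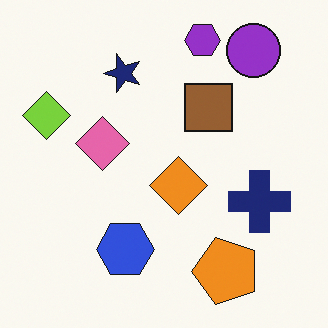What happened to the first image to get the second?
The second image is the first transposed (reflected across the top-left ↔ bottom-right diagonal).

Shapes have swapped their row and column positions — what was in the top-right is now in the bottom-left — a diagonal reflection.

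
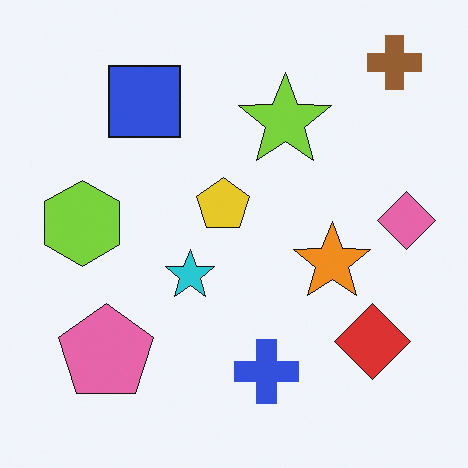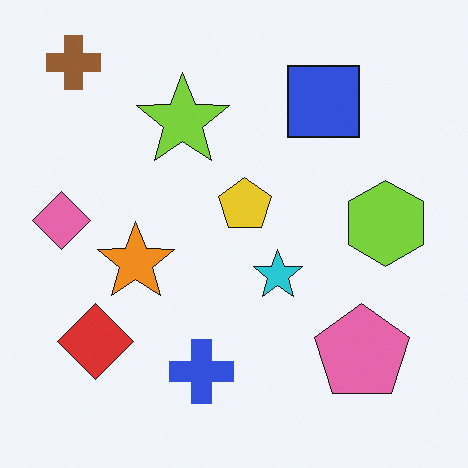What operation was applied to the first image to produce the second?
Flipped horizontally (left ↔ right).

The pink diamond is in the right of the first image and the left of the second — shapes on opposite sides of the vertical midline have swapped in a mirror flip.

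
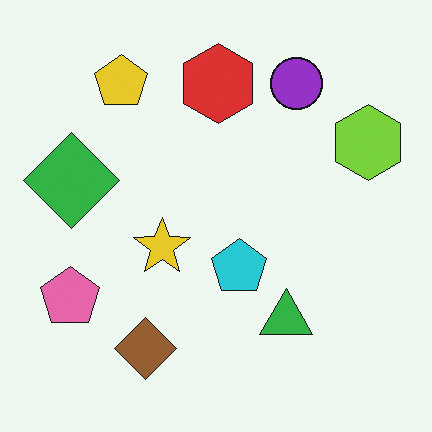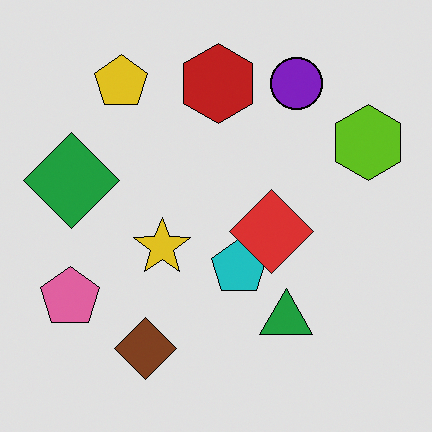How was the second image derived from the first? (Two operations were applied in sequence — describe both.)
It was moderately posterized, then overlaid with an additional red diamond.

Each flat color has snapped to a coarser quantized level — most visibly, the near-white background has dropped to a flat grey. A red diamond appears in the second image that is absent from the first.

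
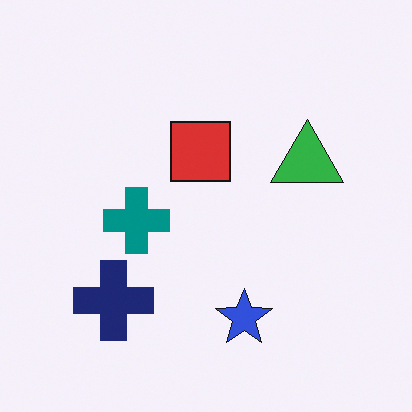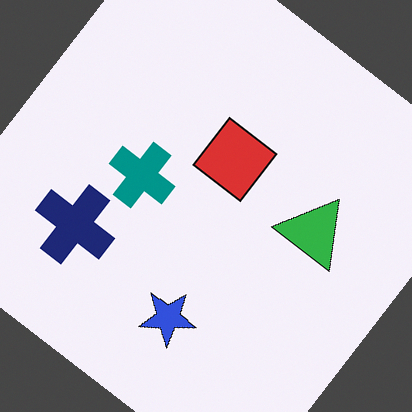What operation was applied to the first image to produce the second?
Rotated clockwise by a large amount — several tens of degrees.

Every shape is tilted by the same angle and the image corners show triangular fill wedges — a whole-image rotation by a non-right angle.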